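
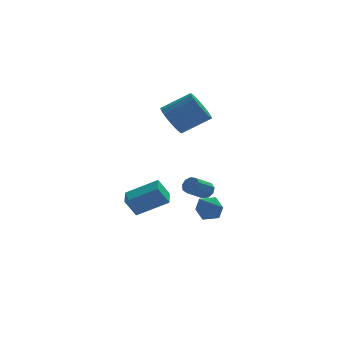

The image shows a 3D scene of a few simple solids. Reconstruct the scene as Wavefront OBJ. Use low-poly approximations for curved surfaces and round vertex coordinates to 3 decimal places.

v -3.926 2.012 -3.084
v -2.185 1.543 -2.067
v -3.693 3.278 -2.899
v -1.952 2.809 -1.882
v -3.288 2.051 -4.158
v -1.547 1.582 -3.141
v -3.055 3.317 -3.973
v -1.314 2.848 -2.956
v -0.826 -3.259 -1.085
v -0.297 -2.743 -1.509
v -0.423 -4.317 -1.871
v 0.106 -3.801 -2.295
v 0.266 -4.001 -1.482
v 0.017 -3.347 -0.997
v -0.737 -3.713 -2.383
v -0.986 -3.059 -1.898
v -0.242 -3.024 -2.311
v 0.378 -3.201 -1.755
v -1.098 -3.859 -1.625
v -0.478 -4.036 -1.069
v -0.169 -1.664 -1.119
v 0.143 -1.634 -0.655
v -0.798 -2.286 0.022
v -1.111 -2.316 -0.441
v -0.085 -1.328 -0.679
v -1.027 -1.98 -0.001
v -0.354 -1.179 -0.908
v -1.295 -1.831 -0.231
v -0.536 -1.257 -1.236
v -1.477 -1.909 -0.559
v -0.546 -1.526 -1.509
v -1.487 -2.177 -0.832
v -0.381 -1.859 -1.599
v -1.322 -2.51 -0.922
v -0.116 -2.101 -1.465
v -1.057 -2.753 -0.788
v 0.123 -2.139 -1.168
v -0.818 -2.79 -0.491
v 0.226 -1.955 -0.848
v -0.715 -2.606 -0.171
v -1.344 2.161 2.723
v -0.784 2.554 1.927
v 0.825 2.393 2.981
v 0.264 1.999 3.777
v -0.893 2.914 2.149
v 0.716 2.753 3.203
v -1.08 3.144 2.469
v 0.529 2.983 3.523
v -1.312 3.204 2.834
v 0.296 3.043 3.888
v -1.551 3.084 3.179
v 0.058 2.923 4.233
v -1.753 2.803 3.446
v -0.145 2.642 4.499
v -1.885 2.412 3.587
v -0.277 2.251 4.641
v -1.924 1.977 3.579
v -0.315 1.816 4.633
v -1.862 1.574 3.423
v -0.253 1.413 4.477
v -1.711 1.272 3.146
v -0.102 1.111 4.2
v -1.496 1.124 2.796
v 0.113 0.963 3.85
v -1.255 1.155 2.433
v 0.353 0.994 3.487
v -1.03 1.36 2.121
v 0.579 1.199 3.175
v -0.859 1.703 1.912
v 0.75 1.542 2.966
v -0.772 2.126 1.844
v 0.837 1.965 2.898
f 2 4 1
f 5 2 1
f 1 4 3
f 3 5 1
f 2 8 4
f 6 2 5
f 6 8 2
f 4 8 3
f 7 5 3
f 3 8 7
f 7 6 5
f 8 6 7
f 9 20 14
f 9 14 10
f 9 10 16
f 9 16 19
f 9 19 20
f 10 14 18
f 14 20 13
f 20 19 11
f 19 16 15
f 16 10 17
f 12 18 13
f 12 13 11
f 12 11 15
f 12 15 17
f 12 17 18
f 13 18 14
f 11 13 20
f 15 11 19
f 17 15 16
f 18 17 10
f 22 21 25
f 22 25 23
f 23 25 26
f 23 26 24
f 25 21 27
f 25 27 26
f 26 27 28
f 26 28 24
f 27 21 29
f 27 29 28
f 28 29 30
f 28 30 24
f 29 21 31
f 29 31 30
f 30 31 32
f 30 32 24
f 31 21 33
f 31 33 32
f 32 33 34
f 32 34 24
f 33 21 35
f 33 35 34
f 34 35 36
f 34 36 24
f 35 21 37
f 35 37 36
f 36 37 38
f 36 38 24
f 37 21 39
f 37 39 38
f 38 39 40
f 38 40 24
f 39 21 22
f 39 22 40
f 40 22 23
f 40 23 24
f 42 41 45
f 42 45 43
f 43 45 46
f 43 46 44
f 45 41 47
f 45 47 46
f 46 47 48
f 46 48 44
f 47 41 49
f 47 49 48
f 48 49 50
f 48 50 44
f 49 41 51
f 49 51 50
f 50 51 52
f 50 52 44
f 51 41 53
f 51 53 52
f 52 53 54
f 52 54 44
f 53 41 55
f 53 55 54
f 54 55 56
f 54 56 44
f 55 41 57
f 55 57 56
f 56 57 58
f 56 58 44
f 57 41 59
f 57 59 58
f 58 59 60
f 58 60 44
f 59 41 61
f 59 61 60
f 60 61 62
f 60 62 44
f 61 41 63
f 61 63 62
f 62 63 64
f 62 64 44
f 63 41 65
f 63 65 64
f 64 65 66
f 64 66 44
f 65 41 67
f 65 67 66
f 66 67 68
f 66 68 44
f 67 41 69
f 67 69 68
f 68 69 70
f 68 70 44
f 69 41 71
f 69 71 70
f 70 71 72
f 70 72 44
f 71 41 42
f 71 42 72
f 72 42 43
f 72 43 44



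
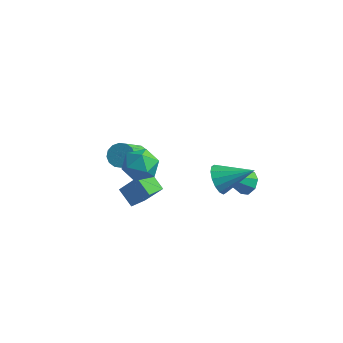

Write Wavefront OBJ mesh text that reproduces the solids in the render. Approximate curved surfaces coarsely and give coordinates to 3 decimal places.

v 3.085 1.254 -0.062
v 3.546 1.228 -0.846
v 4.635 2.066 0.822
v 3.328 1.646 -0.847
v 3.044 1.958 -0.637
v 2.772 2.082 -0.273
v 2.583 1.983 0.147
v 2.529 1.69 0.512
v 2.625 1.279 0.722
v 2.843 0.862 0.723
v 3.127 0.55 0.513
v 3.399 0.426 0.149
v 3.587 0.524 -0.271
v 3.641 0.818 -0.636
v 2.932 4.268 -2.611
v 3.318 3.697 -2.953
v 1.948 2.872 -1.389
v 3.601 3.91 -2.482
v 3.492 4.333 -2.086
v 3.054 4.718 -1.998
v 2.545 4.84 -2.269
v 2.262 4.626 -2.74
v 2.372 4.203 -3.136
v 2.809 3.818 -3.224
v -2.035 1.365 -0.824
v -1.684 0.962 -1.349
v -1.473 -0.609 -0.002
v -1.825 -0.205 0.524
v -1.402 1.156 -1.166
v -1.191 -0.414 0.181
v -1.29 1.407 -0.892
v -1.079 -0.164 0.456
v -1.377 1.646 -0.599
v -1.167 0.076 0.748
v -1.641 1.81 -0.367
v -1.431 0.24 0.981
v -2.011 1.855 -0.257
v -1.8 0.285 1.091
v -2.387 1.769 -0.298
v -2.176 0.198 1.049
v -2.669 1.574 -0.481
v -2.458 0.004 0.866
v -2.781 1.324 -0.756
v -2.57 -0.247 0.592
v -2.693 1.084 -1.048
v -2.483 -0.486 0.299
v -2.429 0.92 -1.281
v -2.219 -0.65 0.067
v -2.06 0.875 -1.391
v -1.849 -0.695 -0.043
v -1.648 -0.626 -1.818
v -0.594 -0.547 -0.423
v -1.499 0.349 -1.986
v -0.445 0.428 -0.592
v -0.715 -0.888 -2.508
v 0.339 -0.809 -1.114
v -0.566 0.087 -2.677
v 0.488 0.166 -1.282
v 1.259 -1.736 2.531
v 1.855 -2.144 3.236
v 0.325 -3.076 2.544
v 0.921 -3.484 3.249
v 0.336 -2.694 3.478
v 0.913 -1.866 3.471
v 1.267 -3.354 2.309
v 1.844 -2.526 2.302
v 1.86 -3.144 3.099
v 1.285 -2.737 3.821
v 0.895 -2.483 1.959
v 0.32 -2.076 2.681
f 2 1 4
f 2 4 3
f 4 1 5
f 4 5 3
f 5 1 6
f 5 6 3
f 6 1 7
f 6 7 3
f 7 1 8
f 7 8 3
f 8 1 9
f 8 9 3
f 9 1 10
f 9 10 3
f 10 1 11
f 10 11 3
f 11 1 12
f 11 12 3
f 12 1 13
f 12 13 3
f 13 1 14
f 13 14 3
f 14 1 2
f 14 2 3
f 16 15 18
f 16 18 17
f 18 15 19
f 18 19 17
f 19 15 20
f 19 20 17
f 20 15 21
f 20 21 17
f 21 15 22
f 21 22 17
f 22 15 23
f 22 23 17
f 23 15 24
f 23 24 17
f 24 15 16
f 24 16 17
f 26 25 29
f 26 29 27
f 27 29 30
f 27 30 28
f 29 25 31
f 29 31 30
f 30 31 32
f 30 32 28
f 31 25 33
f 31 33 32
f 32 33 34
f 32 34 28
f 33 25 35
f 33 35 34
f 34 35 36
f 34 36 28
f 35 25 37
f 35 37 36
f 36 37 38
f 36 38 28
f 37 25 39
f 37 39 38
f 38 39 40
f 38 40 28
f 39 25 41
f 39 41 40
f 40 41 42
f 40 42 28
f 41 25 43
f 41 43 42
f 42 43 44
f 42 44 28
f 43 25 45
f 43 45 44
f 44 45 46
f 44 46 28
f 45 25 47
f 45 47 46
f 46 47 48
f 46 48 28
f 47 25 49
f 47 49 48
f 48 49 50
f 48 50 28
f 49 25 26
f 49 26 50
f 50 26 27
f 50 27 28
f 52 54 51
f 55 52 51
f 51 54 53
f 53 55 51
f 52 58 54
f 56 52 55
f 56 58 52
f 54 58 53
f 57 55 53
f 53 58 57
f 57 56 55
f 58 56 57
f 59 70 64
f 59 64 60
f 59 60 66
f 59 66 69
f 59 69 70
f 60 64 68
f 64 70 63
f 70 69 61
f 69 66 65
f 66 60 67
f 62 68 63
f 62 63 61
f 62 61 65
f 62 65 67
f 62 67 68
f 63 68 64
f 61 63 70
f 65 61 69
f 67 65 66
f 68 67 60



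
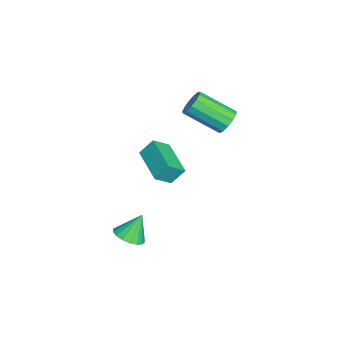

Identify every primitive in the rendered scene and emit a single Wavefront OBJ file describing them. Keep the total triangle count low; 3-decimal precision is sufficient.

v -3.745 1.597 -0.161
v -3.326 1.838 0.317
v -3.576 0.244 1.34
v -3.995 0.003 0.861
v -3.678 1.955 0.413
v -3.928 0.361 1.436
v -4.051 1.958 0.327
v -4.301 0.364 1.349
v -4.327 1.847 0.085
v -4.578 0.253 1.108
v -4.418 1.656 -0.234
v -4.669 0.062 0.788
v -4.296 1.446 -0.531
v -4.546 -0.147 0.492
v -3.998 1.285 -0.71
v -4.248 -0.309 0.313
v -3.62 1.222 -0.715
v -3.871 -0.372 0.308
v -3.282 1.278 -0.544
v -3.532 -0.315 0.478
v -3.09 1.436 -0.252
v -3.341 -0.158 0.771
v -3.107 1.644 0.069
v -3.357 0.051 1.092
v -2.686 -1.441 -1.818
v -2.246 -2.101 -1.209
v -2.823 -0.855 -1.083
v -2.383 -1.515 -0.474
v -1.037 -0.645 -2.146
v -0.597 -1.305 -1.537
v -1.174 -0.059 -1.411
v -0.734 -0.719 -0.802
v 1.685 -2.204 -3.376
v 2.297 -1.806 -3.373
v 1.335 -1.676 -2.264
v 2.066 -1.604 -3.541
v 1.749 -1.54 -3.672
v 1.416 -1.628 -3.734
v 1.145 -1.848 -3.715
v 0.998 -2.149 -3.618
v 1.008 -2.464 -3.465
v 1.173 -2.718 -3.292
v 1.455 -2.855 -3.139
v 1.79 -2.843 -3.039
v 2.101 -2.685 -3.017
v 2.316 -2.416 -3.077
v 2.387 -2.099 -3.205
f 2 1 5
f 2 5 3
f 3 5 6
f 3 6 4
f 5 1 7
f 5 7 6
f 6 7 8
f 6 8 4
f 7 1 9
f 7 9 8
f 8 9 10
f 8 10 4
f 9 1 11
f 9 11 10
f 10 11 12
f 10 12 4
f 11 1 13
f 11 13 12
f 12 13 14
f 12 14 4
f 13 1 15
f 13 15 14
f 14 15 16
f 14 16 4
f 15 1 17
f 15 17 16
f 16 17 18
f 16 18 4
f 17 1 19
f 17 19 18
f 18 19 20
f 18 20 4
f 19 1 21
f 19 21 20
f 20 21 22
f 20 22 4
f 21 1 23
f 21 23 22
f 22 23 24
f 22 24 4
f 23 1 2
f 23 2 24
f 24 2 3
f 24 3 4
f 26 28 25
f 29 26 25
f 25 28 27
f 27 29 25
f 26 32 28
f 30 26 29
f 30 32 26
f 28 32 27
f 31 29 27
f 27 32 31
f 31 30 29
f 32 30 31
f 34 33 36
f 34 36 35
f 36 33 37
f 36 37 35
f 37 33 38
f 37 38 35
f 38 33 39
f 38 39 35
f 39 33 40
f 39 40 35
f 40 33 41
f 40 41 35
f 41 33 42
f 41 42 35
f 42 33 43
f 42 43 35
f 43 33 44
f 43 44 35
f 44 33 45
f 44 45 35
f 45 33 46
f 45 46 35
f 46 33 47
f 46 47 35
f 47 33 34
f 47 34 35



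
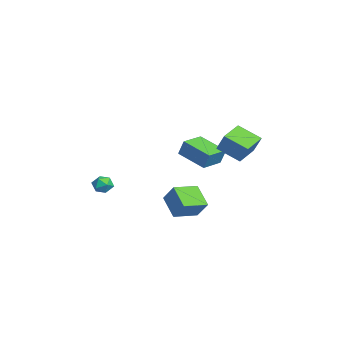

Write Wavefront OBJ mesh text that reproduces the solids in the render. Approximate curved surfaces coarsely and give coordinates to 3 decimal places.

v -2.162 1.412 -0.598
v -1.906 1.701 0.4
v -0.943 2.724 -1.291
v -0.687 3.012 -0.293
v -1.053 0.388 -0.587
v -0.797 0.676 0.411
v 0.166 1.699 -1.28
v 0.422 1.988 -0.282
v -3.605 -3.355 -3.529
v -2.983 -3.119 -3.726
v -3.197 -4.401 -3.494
v -2.575 -4.165 -3.691
v -2.821 -4.01 -3.061
v -3.073 -3.364 -3.083
v -3.107 -4.156 -4.137
v -3.359 -3.51 -4.159
v -2.675 -3.614 -4.102
v -2.499 -3.524 -3.437
v -3.681 -3.996 -3.783
v -3.505 -3.906 -3.118
v -0.542 4.526 -0.276
v -1.205 3.292 0.496
v 0.123 4.884 0.866
v -0.54 3.65 1.639
v 0.62 3.65 -0.679
v -0.043 2.416 0.094
v 1.285 4.008 0.464
v 0.622 2.774 1.236
v 1.623 -0.066 -4.385
v 0.457 -0.545 -3.399
v 0.88 1.3 -4.6
v -0.286 0.822 -3.615
v 2.286 0.458 -3.345
v 1.12 -0.02 -2.36
v 1.543 1.825 -3.561
v 0.377 1.346 -2.575
f 2 4 1
f 5 2 1
f 1 4 3
f 3 5 1
f 2 8 4
f 6 2 5
f 6 8 2
f 4 8 3
f 7 5 3
f 3 8 7
f 7 6 5
f 8 6 7
f 9 20 14
f 9 14 10
f 9 10 16
f 9 16 19
f 9 19 20
f 10 14 18
f 14 20 13
f 20 19 11
f 19 16 15
f 16 10 17
f 12 18 13
f 12 13 11
f 12 11 15
f 12 15 17
f 12 17 18
f 13 18 14
f 11 13 20
f 15 11 19
f 17 15 16
f 18 17 10
f 22 24 21
f 25 22 21
f 21 24 23
f 23 25 21
f 22 28 24
f 26 22 25
f 26 28 22
f 24 28 23
f 27 25 23
f 23 28 27
f 27 26 25
f 28 26 27
f 30 32 29
f 33 30 29
f 29 32 31
f 31 33 29
f 30 36 32
f 34 30 33
f 34 36 30
f 32 36 31
f 35 33 31
f 31 36 35
f 35 34 33
f 36 34 35



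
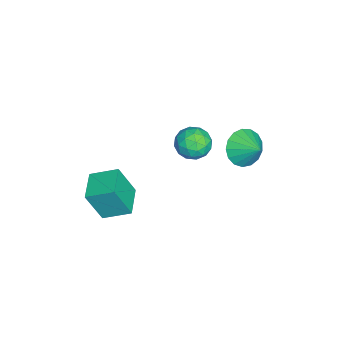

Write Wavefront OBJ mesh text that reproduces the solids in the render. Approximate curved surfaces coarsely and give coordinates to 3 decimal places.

v -1.443 1.031 2.816
v -0.693 0.556 2.715
v -2.207 -0.056 2.245
v -1.457 -0.531 2.144
v -1.777 -0.369 2.963
v -1.304 0.303 3.316
v -1.596 0.197 1.644
v -1.123 0.869 1.997
v -0.787 0.041 1.991
v -0.899 -0.309 2.806
v -2.001 0.809 2.154
v -2.113 0.459 2.969
v -1.001 0.889 2.816
v -1.899 -0.389 2.144
v -2.087 -0.294 2.625
v -1.646 -0.573 2.566
v -1.36 0.74 3.169
v -0.919 0.461 3.11
v -1.556 -0.083 3.255
v -1.981 0.039 1.85
v -1.54 -0.24 1.791
v -1.254 1.073 2.394
v -0.813 0.794 2.335
v -1.344 0.583 1.705
v -0.615 0.307 2.331
v -1.064 -0.332 1.995
v -1.146 0.096 1.701
v -0.868 0.491 1.909
v -0.681 0.101 2.81
v -1.13 -0.537 2.474
v -1.318 -0.442 2.955
v -1.04 -0.048 3.163
v -0.736 -0.201 2.384
v -1.77 1.037 2.486
v -2.219 0.399 2.15
v -1.86 0.548 1.797
v -1.582 0.942 2.005
v -1.836 0.832 2.965
v -2.285 0.193 2.629
v -2.032 0.009 3.051
v -1.754 0.404 3.259
v -2.164 0.701 2.576
v -0.647 2.589 3.321
v 0.011 2.602 2.608
v 0.007 3.351 3.939
v -0.282 2.944 2.496
v -0.658 3.205 2.572
v -1.032 3.325 2.82
v -1.318 3.276 3.183
v -1.45 3.07 3.577
v -1.398 2.753 3.913
v -1.174 2.399 4.113
v -0.83 2.088 4.131
v -0.444 1.892 3.964
v -0.104 1.856 3.65
v 0.111 1.987 3.26
v 0.153 2.256 2.884
v 0.883 -3.165 0.52
v 1.073 -3.851 2.13
v 0.856 -1.897 1.064
v 1.046 -2.584 2.674
v 2.334 -3.076 0.386
v 2.524 -3.763 1.996
v 2.307 -1.809 0.93
v 2.497 -2.495 2.54
f 1 38 17
f 38 12 41
f 17 41 6
f 38 41 17
f 1 17 13
f 17 6 18
f 13 18 2
f 17 18 13
f 1 13 22
f 13 2 23
f 22 23 8
f 13 23 22
f 1 22 34
f 22 8 37
f 34 37 11
f 22 37 34
f 1 34 38
f 34 11 42
f 38 42 12
f 34 42 38
f 2 18 29
f 18 6 32
f 29 32 10
f 18 32 29
f 6 41 19
f 41 12 40
f 19 40 5
f 41 40 19
f 12 42 39
f 42 11 35
f 39 35 3
f 42 35 39
f 11 37 36
f 37 8 24
f 36 24 7
f 37 24 36
f 8 23 28
f 23 2 25
f 28 25 9
f 23 25 28
f 4 30 16
f 30 10 31
f 16 31 5
f 30 31 16
f 4 16 14
f 16 5 15
f 14 15 3
f 16 15 14
f 4 14 21
f 14 3 20
f 21 20 7
f 14 20 21
f 4 21 26
f 21 7 27
f 26 27 9
f 21 27 26
f 4 26 30
f 26 9 33
f 30 33 10
f 26 33 30
f 5 31 19
f 31 10 32
f 19 32 6
f 31 32 19
f 3 15 39
f 15 5 40
f 39 40 12
f 15 40 39
f 7 20 36
f 20 3 35
f 36 35 11
f 20 35 36
f 9 27 28
f 27 7 24
f 28 24 8
f 27 24 28
f 10 33 29
f 33 9 25
f 29 25 2
f 33 25 29
f 44 43 46
f 44 46 45
f 46 43 47
f 46 47 45
f 47 43 48
f 47 48 45
f 48 43 49
f 48 49 45
f 49 43 50
f 49 50 45
f 50 43 51
f 50 51 45
f 51 43 52
f 51 52 45
f 52 43 53
f 52 53 45
f 53 43 54
f 53 54 45
f 54 43 55
f 54 55 45
f 55 43 56
f 55 56 45
f 56 43 57
f 56 57 45
f 57 43 44
f 57 44 45
f 59 61 58
f 62 59 58
f 58 61 60
f 60 62 58
f 59 65 61
f 63 59 62
f 63 65 59
f 61 65 60
f 64 62 60
f 60 65 64
f 64 63 62
f 65 63 64



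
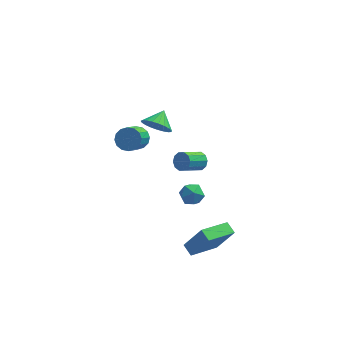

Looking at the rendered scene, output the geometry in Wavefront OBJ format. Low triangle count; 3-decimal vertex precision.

v -2.228 3.477 0.51
v -1.824 3.835 -0.319
v -1.812 4.443 1.13
v -2.2 4.003 -0.328
v -2.581 4.079 -0.192
v -2.9 4.052 0.066
v -3.104 3.925 0.401
v -3.156 3.721 0.754
v -3.048 3.474 1.066
v -2.798 3.229 1.281
v -2.449 3.026 1.363
v -2.062 2.901 1.298
v -1.704 2.876 1.097
v -1.436 2.955 0.794
v -1.306 3.124 0.442
v -1.335 3.354 0.102
v -1.518 3.606 -0.167
v -3.229 0.483 2.244
v -2.458 0.406 2.399
v -2.84 -0.98 3.61
v -3.611 -0.903 3.456
v -2.593 0.68 2.67
v -2.976 -0.706 3.882
v -2.899 0.902 2.828
v -3.281 -0.484 4.039
v -3.293 1.011 2.828
v -3.675 -0.375 4.04
v -3.67 0.979 2.673
v -4.052 -0.407 3.884
v -3.929 0.814 2.403
v -4.311 -0.572 3.614
v -4 0.56 2.09
v -4.382 -0.826 3.301
v -3.864 0.286 1.818
v -4.247 -1.1 3.03
v -3.559 0.064 1.661
v -3.941 -1.322 2.872
v -3.165 -0.045 1.66
v -3.547 -1.431 2.872
v -2.788 -0.013 1.816
v -3.17 -1.399 3.027
v -2.529 0.152 2.086
v -2.911 -1.234 3.297
v 0.041 -4.087 -4.182
v -0.389 -3.47 -3.856
v 1.486 -2.729 -4.843
v 1.056 -2.112 -4.517
v 1.044 -4.308 -2.443
v 0.614 -3.691 -2.117
v 2.489 -2.95 -3.104
v 2.059 -2.333 -2.778
v 0.417 -2.886 3.531
v 0.823 -3.355 3.519
v -0.111 -4.183 4.277
v -0.517 -3.714 4.289
v 0.892 -3.146 3.833
v -0.042 -3.974 4.591
v 0.78 -2.838 4.031
v -0.154 -3.666 4.789
v 0.529 -2.548 4.039
v -0.405 -3.376 4.796
v 0.235 -2.388 3.852
v -0.698 -3.215 4.61
v 0.011 -2.417 3.543
v -0.923 -3.245 4.301
v -0.058 -2.626 3.229
v -0.992 -3.454 3.987
v 0.054 -2.934 3.031
v -0.88 -3.762 3.789
v 0.305 -3.224 3.024
v -0.629 -4.052 3.781
v 0.598 -3.385 3.21
v -0.335 -4.212 3.968
v 0.404 -1.695 0.111
v 0.755 -2.248 -0.382
v -0.715 -1.772 -0.598
v -0.364 -2.325 -1.091
v -0.542 -2.522 -0.315
v 0.149 -2.474 0.123
v -0.109 -1.546 -1.103
v 0.582 -1.498 -0.665
v 0.437 -2.156 -1.132
v 0.17 -2.759 -0.645
v -0.13 -1.261 -0.335
v -0.397 -1.864 0.152
f 2 1 4
f 2 4 3
f 4 1 5
f 4 5 3
f 5 1 6
f 5 6 3
f 6 1 7
f 6 7 3
f 7 1 8
f 7 8 3
f 8 1 9
f 8 9 3
f 9 1 10
f 9 10 3
f 10 1 11
f 10 11 3
f 11 1 12
f 11 12 3
f 12 1 13
f 12 13 3
f 13 1 14
f 13 14 3
f 14 1 15
f 14 15 3
f 15 1 16
f 15 16 3
f 16 1 17
f 16 17 3
f 17 1 2
f 17 2 3
f 19 18 22
f 19 22 20
f 20 22 23
f 20 23 21
f 22 18 24
f 22 24 23
f 23 24 25
f 23 25 21
f 24 18 26
f 24 26 25
f 25 26 27
f 25 27 21
f 26 18 28
f 26 28 27
f 27 28 29
f 27 29 21
f 28 18 30
f 28 30 29
f 29 30 31
f 29 31 21
f 30 18 32
f 30 32 31
f 31 32 33
f 31 33 21
f 32 18 34
f 32 34 33
f 33 34 35
f 33 35 21
f 34 18 36
f 34 36 35
f 35 36 37
f 35 37 21
f 36 18 38
f 36 38 37
f 37 38 39
f 37 39 21
f 38 18 40
f 38 40 39
f 39 40 41
f 39 41 21
f 40 18 42
f 40 42 41
f 41 42 43
f 41 43 21
f 42 18 19
f 42 19 43
f 43 19 20
f 43 20 21
f 45 47 44
f 48 45 44
f 44 47 46
f 46 48 44
f 45 51 47
f 49 45 48
f 49 51 45
f 47 51 46
f 50 48 46
f 46 51 50
f 50 49 48
f 51 49 50
f 53 52 56
f 53 56 54
f 54 56 57
f 54 57 55
f 56 52 58
f 56 58 57
f 57 58 59
f 57 59 55
f 58 52 60
f 58 60 59
f 59 60 61
f 59 61 55
f 60 52 62
f 60 62 61
f 61 62 63
f 61 63 55
f 62 52 64
f 62 64 63
f 63 64 65
f 63 65 55
f 64 52 66
f 64 66 65
f 65 66 67
f 65 67 55
f 66 52 68
f 66 68 67
f 67 68 69
f 67 69 55
f 68 52 70
f 68 70 69
f 69 70 71
f 69 71 55
f 70 52 72
f 70 72 71
f 71 72 73
f 71 73 55
f 72 52 53
f 72 53 73
f 73 53 54
f 73 54 55
f 74 85 79
f 74 79 75
f 74 75 81
f 74 81 84
f 74 84 85
f 75 79 83
f 79 85 78
f 85 84 76
f 84 81 80
f 81 75 82
f 77 83 78
f 77 78 76
f 77 76 80
f 77 80 82
f 77 82 83
f 78 83 79
f 76 78 85
f 80 76 84
f 82 80 81
f 83 82 75



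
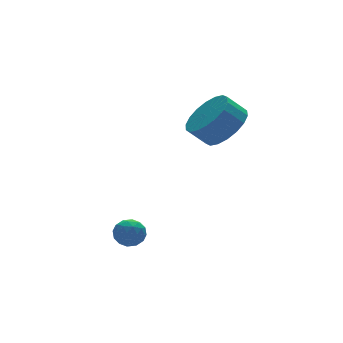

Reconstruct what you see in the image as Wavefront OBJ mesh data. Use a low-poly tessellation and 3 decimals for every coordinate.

v 3.431 -0.03 2.165
v 4.169 -0.247 2.924
v 3.506 0.053 3.653
v 2.769 0.27 2.895
v 4.258 0.213 2.816
v 3.596 0.513 3.546
v 4.184 0.625 2.58
v 3.521 0.925 3.309
v 3.96 0.907 2.261
v 3.298 1.207 2.99
v 3.632 1.003 1.923
v 2.97 1.303 2.653
v 3.264 0.895 1.633
v 2.602 1.195 2.363
v 2.929 0.604 1.449
v 2.267 0.904 2.178
v 2.694 0.187 1.407
v 2.031 0.487 2.136
v 2.604 -0.273 1.514
v 1.942 0.027 2.244
v 2.679 -0.685 1.751
v 2.016 -0.385 2.48
v 2.902 -0.967 2.07
v 2.24 -0.667 2.799
v 3.23 -1.063 2.407
v 2.568 -0.763 3.137
v 3.598 -0.955 2.697
v 2.936 -0.655 3.427
v 3.933 -0.664 2.882
v 3.271 -0.364 3.611
v -0.741 -0.208 -1.779
v -0.393 -0.743 -1.722
v -1.607 -0.777 -1.838
v -1.259 -1.312 -1.781
v -1.317 -0.914 -1.282
v -0.782 -0.562 -1.246
v -1.218 -0.958 -2.314
v -0.683 -0.606 -2.278
v -0.687 -1.207 -2.053
v -0.749 -1.18 -1.415
v -1.251 -0.34 -2.145
v -1.313 -0.313 -1.507
v -0.491 -0.425 -1.745
v -1.509 -1.095 -1.815
v -1.543 -0.86 -1.521
v -1.338 -1.175 -1.488
v -0.72 -0.319 -1.465
v -0.515 -0.634 -1.432
v -1.058 -0.734 -1.173
v -1.485 -0.886 -2.128
v -1.28 -1.201 -2.095
v -0.662 -0.345 -2.072
v -0.457 -0.66 -2.039
v -0.942 -0.786 -2.387
v -0.459 -1.013 -1.907
v -0.968 -1.347 -1.941
v -0.944 -1.139 -2.255
v -0.63 -0.932 -2.233
v -0.496 -0.997 -1.532
v -1.004 -1.331 -1.566
v -1.039 -1.097 -1.273
v -0.724 -0.89 -1.252
v -0.669 -1.269 -1.726
v -0.996 -0.189 -1.994
v -1.504 -0.523 -2.028
v -1.276 -0.63 -2.308
v -0.961 -0.423 -2.287
v -1.032 -0.173 -1.619
v -1.541 -0.507 -1.653
v -1.37 -0.588 -1.327
v -1.056 -0.381 -1.305
v -1.331 -0.251 -1.834
f 2 1 5
f 2 5 3
f 3 5 6
f 3 6 4
f 5 1 7
f 5 7 6
f 6 7 8
f 6 8 4
f 7 1 9
f 7 9 8
f 8 9 10
f 8 10 4
f 9 1 11
f 9 11 10
f 10 11 12
f 10 12 4
f 11 1 13
f 11 13 12
f 12 13 14
f 12 14 4
f 13 1 15
f 13 15 14
f 14 15 16
f 14 16 4
f 15 1 17
f 15 17 16
f 16 17 18
f 16 18 4
f 17 1 19
f 17 19 18
f 18 19 20
f 18 20 4
f 19 1 21
f 19 21 20
f 20 21 22
f 20 22 4
f 21 1 23
f 21 23 22
f 22 23 24
f 22 24 4
f 23 1 25
f 23 25 24
f 24 25 26
f 24 26 4
f 25 1 27
f 25 27 26
f 26 27 28
f 26 28 4
f 27 1 29
f 27 29 28
f 28 29 30
f 28 30 4
f 29 1 2
f 29 2 30
f 30 2 3
f 30 3 4
f 31 68 47
f 68 42 71
f 47 71 36
f 68 71 47
f 31 47 43
f 47 36 48
f 43 48 32
f 47 48 43
f 31 43 52
f 43 32 53
f 52 53 38
f 43 53 52
f 31 52 64
f 52 38 67
f 64 67 41
f 52 67 64
f 31 64 68
f 64 41 72
f 68 72 42
f 64 72 68
f 32 48 59
f 48 36 62
f 59 62 40
f 48 62 59
f 36 71 49
f 71 42 70
f 49 70 35
f 71 70 49
f 42 72 69
f 72 41 65
f 69 65 33
f 72 65 69
f 41 67 66
f 67 38 54
f 66 54 37
f 67 54 66
f 38 53 58
f 53 32 55
f 58 55 39
f 53 55 58
f 34 60 46
f 60 40 61
f 46 61 35
f 60 61 46
f 34 46 44
f 46 35 45
f 44 45 33
f 46 45 44
f 34 44 51
f 44 33 50
f 51 50 37
f 44 50 51
f 34 51 56
f 51 37 57
f 56 57 39
f 51 57 56
f 34 56 60
f 56 39 63
f 60 63 40
f 56 63 60
f 35 61 49
f 61 40 62
f 49 62 36
f 61 62 49
f 33 45 69
f 45 35 70
f 69 70 42
f 45 70 69
f 37 50 66
f 50 33 65
f 66 65 41
f 50 65 66
f 39 57 58
f 57 37 54
f 58 54 38
f 57 54 58
f 40 63 59
f 63 39 55
f 59 55 32
f 63 55 59



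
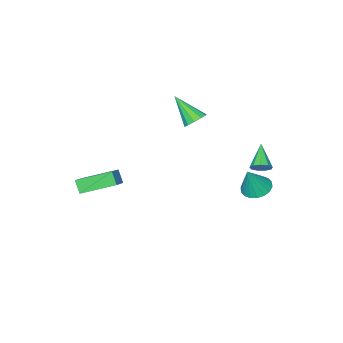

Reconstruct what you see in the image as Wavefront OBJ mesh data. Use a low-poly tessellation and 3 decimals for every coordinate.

v -2.973 2.058 -3.761
v -2.305 1.643 -4.057
v -2.267 2.122 -2.259
v -2.213 2 -4.115
v -2.272 2.369 -4.103
v -2.469 2.677 -4.024
v -2.766 2.862 -3.892
v -3.104 2.888 -3.734
v -3.416 2.749 -3.582
v -3.64 2.474 -3.465
v -3.732 2.116 -3.406
v -3.674 1.747 -3.418
v -3.477 1.44 -3.498
v -3.18 1.255 -3.629
v -2.842 1.229 -3.787
v -2.53 1.367 -3.94
v 1.853 -3.052 -3
v 2.797 -2.371 -2.378
v 1.951 -2.553 -3.694
v 2.895 -1.873 -3.072
v 3.225 -4.307 -3.708
v 4.169 -3.627 -3.086
v 3.323 -3.809 -4.402
v 4.267 -3.128 -3.78
v -3.476 -3.261 -1.614
v -2.831 -3.385 -1.883
v -3.164 -4.599 -0.246
v -2.794 -3.068 -1.582
v -3.017 -2.825 -1.293
v -3.416 -2.748 -1.127
v -3.838 -2.867 -1.147
v -4.122 -3.136 -1.346
v -4.159 -3.453 -1.647
v -3.935 -3.696 -1.936
v -3.536 -3.773 -2.102
v -3.114 -3.654 -2.082
v -2.501 2.87 -1.678
v -2.243 3.117 -1.221
v -3.319 1.95 -0.722
v -2.574 3.315 -1.313
v -2.871 3.305 -1.576
v -2.994 3.092 -1.887
v -2.887 2.775 -2.101
v -2.599 2.503 -2.116
v -2.265 2.402 -1.927
v -2.041 2.521 -1.621
v -2.033 2.803 -1.343
f 2 1 4
f 2 4 3
f 4 1 5
f 4 5 3
f 5 1 6
f 5 6 3
f 6 1 7
f 6 7 3
f 7 1 8
f 7 8 3
f 8 1 9
f 8 9 3
f 9 1 10
f 9 10 3
f 10 1 11
f 10 11 3
f 11 1 12
f 11 12 3
f 12 1 13
f 12 13 3
f 13 1 14
f 13 14 3
f 14 1 15
f 14 15 3
f 15 1 16
f 15 16 3
f 16 1 2
f 16 2 3
f 18 20 17
f 21 18 17
f 17 20 19
f 19 21 17
f 18 24 20
f 22 18 21
f 22 24 18
f 20 24 19
f 23 21 19
f 19 24 23
f 23 22 21
f 24 22 23
f 26 25 28
f 26 28 27
f 28 25 29
f 28 29 27
f 29 25 30
f 29 30 27
f 30 25 31
f 30 31 27
f 31 25 32
f 31 32 27
f 32 25 33
f 32 33 27
f 33 25 34
f 33 34 27
f 34 25 35
f 34 35 27
f 35 25 36
f 35 36 27
f 36 25 26
f 36 26 27
f 38 37 40
f 38 40 39
f 40 37 41
f 40 41 39
f 41 37 42
f 41 42 39
f 42 37 43
f 42 43 39
f 43 37 44
f 43 44 39
f 44 37 45
f 44 45 39
f 45 37 46
f 45 46 39
f 46 37 47
f 46 47 39
f 47 37 38
f 47 38 39



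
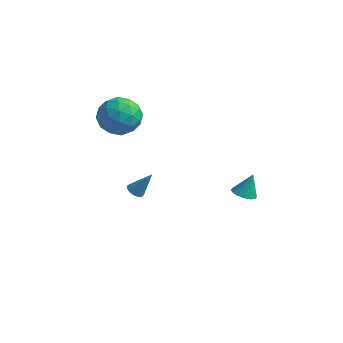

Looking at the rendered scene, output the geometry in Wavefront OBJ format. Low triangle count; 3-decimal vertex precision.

v 2.967 2.777 -0.382
v 3.627 2.733 -0.49
v 3.193 3.263 0.802
v 3.539 3.049 -0.602
v 3.297 3.292 -0.656
v 2.968 3.398 -0.636
v 2.638 3.337 -0.549
v 2.396 3.126 -0.416
v 2.307 2.822 -0.275
v 2.396 2.506 -0.162
v 2.637 2.263 -0.109
v 2.967 2.157 -0.129
v 3.297 2.218 -0.216
v 3.539 2.429 -0.349
v -3.598 3.246 -3.168
v -3.327 2.802 -3.179
v -2.842 3.674 -1.872
v -3.188 2.961 -3.313
v -3.144 3.184 -3.413
v -3.204 3.422 -3.457
v -3.354 3.619 -3.434
v -3.56 3.731 -3.351
v -3.775 3.731 -3.225
v -3.949 3.621 -3.087
v -4.043 3.424 -2.966
v -4.036 3.187 -2.892
v -3.928 2.963 -2.881
v -3.744 2.803 -2.936
v -3.527 2.746 -3.044
v -3.528 2.684 3.07
v -2.838 1.767 2.656
v -4.082 1.573 4.604
v -3.392 0.656 4.19
v -2.866 1.666 4.626
v -2.523 2.353 3.678
v -4.397 0.987 3.582
v -4.054 1.674 2.634
v -3.375 0.719 2.972
v -2.429 1.138 3.617
v -4.491 2.202 3.643
v -3.545 2.621 4.288
v -3.134 2.323 2.728
v -3.786 1.017 4.532
v -3.476 1.611 4.788
v -3.071 1.072 4.545
v -2.949 2.667 3.329
v -2.544 2.128 3.086
v -2.56 2.069 4.244
v -4.376 1.212 4.174
v -3.971 0.673 3.931
v -3.849 2.268 2.715
v -3.444 1.729 2.472
v -4.36 1.271 3.016
v -3.045 1.168 2.67
v -3.371 0.515 3.572
v -3.961 0.71 3.215
v -3.759 1.113 2.657
v -2.489 1.414 3.05
v -2.814 0.761 3.951
v -2.505 1.355 4.208
v -2.304 1.759 3.651
v -2.804 0.798 3.236
v -4.106 2.579 3.309
v -4.431 1.926 4.21
v -4.616 1.581 3.609
v -4.415 1.985 3.052
v -3.549 2.825 3.688
v -3.875 2.172 4.59
v -3.161 2.227 4.603
v -2.959 2.63 4.045
v -4.116 2.542 4.024
f 2 1 4
f 2 4 3
f 4 1 5
f 4 5 3
f 5 1 6
f 5 6 3
f 6 1 7
f 6 7 3
f 7 1 8
f 7 8 3
f 8 1 9
f 8 9 3
f 9 1 10
f 9 10 3
f 10 1 11
f 10 11 3
f 11 1 12
f 11 12 3
f 12 1 13
f 12 13 3
f 13 1 14
f 13 14 3
f 14 1 2
f 14 2 3
f 16 15 18
f 16 18 17
f 18 15 19
f 18 19 17
f 19 15 20
f 19 20 17
f 20 15 21
f 20 21 17
f 21 15 22
f 21 22 17
f 22 15 23
f 22 23 17
f 23 15 24
f 23 24 17
f 24 15 25
f 24 25 17
f 25 15 26
f 25 26 17
f 26 15 27
f 26 27 17
f 27 15 28
f 27 28 17
f 28 15 29
f 28 29 17
f 29 15 16
f 29 16 17
f 30 67 46
f 67 41 70
f 46 70 35
f 67 70 46
f 30 46 42
f 46 35 47
f 42 47 31
f 46 47 42
f 30 42 51
f 42 31 52
f 51 52 37
f 42 52 51
f 30 51 63
f 51 37 66
f 63 66 40
f 51 66 63
f 30 63 67
f 63 40 71
f 67 71 41
f 63 71 67
f 31 47 58
f 47 35 61
f 58 61 39
f 47 61 58
f 35 70 48
f 70 41 69
f 48 69 34
f 70 69 48
f 41 71 68
f 71 40 64
f 68 64 32
f 71 64 68
f 40 66 65
f 66 37 53
f 65 53 36
f 66 53 65
f 37 52 57
f 52 31 54
f 57 54 38
f 52 54 57
f 33 59 45
f 59 39 60
f 45 60 34
f 59 60 45
f 33 45 43
f 45 34 44
f 43 44 32
f 45 44 43
f 33 43 50
f 43 32 49
f 50 49 36
f 43 49 50
f 33 50 55
f 50 36 56
f 55 56 38
f 50 56 55
f 33 55 59
f 55 38 62
f 59 62 39
f 55 62 59
f 34 60 48
f 60 39 61
f 48 61 35
f 60 61 48
f 32 44 68
f 44 34 69
f 68 69 41
f 44 69 68
f 36 49 65
f 49 32 64
f 65 64 40
f 49 64 65
f 38 56 57
f 56 36 53
f 57 53 37
f 56 53 57
f 39 62 58
f 62 38 54
f 58 54 31
f 62 54 58



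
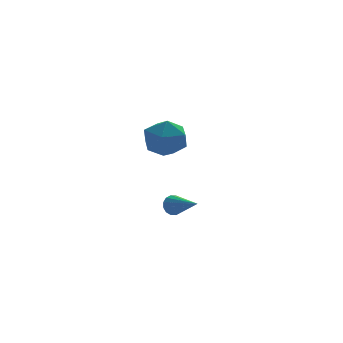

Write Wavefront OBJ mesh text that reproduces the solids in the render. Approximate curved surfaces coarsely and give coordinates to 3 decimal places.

v -0.135 -1.585 0.776
v 0.084 -1.329 1.211
v 0.375 -3.055 1.384
v -0.184 -1.39 1.288
v -0.438 -1.503 1.228
v -0.611 -1.638 1.046
v -0.656 -1.759 0.792
v -0.562 -1.833 0.534
v -0.353 -1.841 0.341
v -0.086 -1.78 0.264
v 0.169 -1.667 0.324
v 0.341 -1.532 0.506
v 0.387 -1.411 0.76
v 0.293 -1.337 1.018
v 0.698 4.129 2.363
v 1.872 4.191 2.307
v 0.828 2.429 3.213
v 2.002 2.491 3.157
v 1.408 3.212 3.874
v 1.327 4.262 3.349
v 1.373 2.358 2.171
v 1.292 3.408 1.646
v 2.29 3.096 2.189
v 2.311 3.624 3.241
v 0.389 2.996 2.279
v 0.41 3.524 3.331
f 2 1 4
f 2 4 3
f 4 1 5
f 4 5 3
f 5 1 6
f 5 6 3
f 6 1 7
f 6 7 3
f 7 1 8
f 7 8 3
f 8 1 9
f 8 9 3
f 9 1 10
f 9 10 3
f 10 1 11
f 10 11 3
f 11 1 12
f 11 12 3
f 12 1 13
f 12 13 3
f 13 1 14
f 13 14 3
f 14 1 2
f 14 2 3
f 15 26 20
f 15 20 16
f 15 16 22
f 15 22 25
f 15 25 26
f 16 20 24
f 20 26 19
f 26 25 17
f 25 22 21
f 22 16 23
f 18 24 19
f 18 19 17
f 18 17 21
f 18 21 23
f 18 23 24
f 19 24 20
f 17 19 26
f 21 17 25
f 23 21 22
f 24 23 16



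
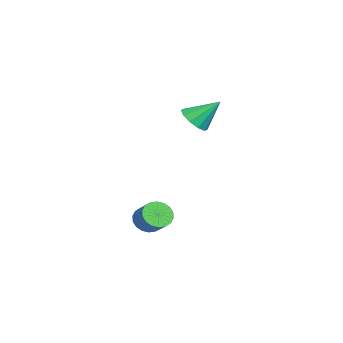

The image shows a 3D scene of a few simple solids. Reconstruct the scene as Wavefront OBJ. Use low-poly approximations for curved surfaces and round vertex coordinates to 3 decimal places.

v 2.144 -1.86 -3.97
v 2.704 -1.725 -4.726
v 3.615 -1.025 -3.926
v 3.056 -1.16 -3.17
v 2.451 -1.386 -4.734
v 3.362 -0.686 -3.934
v 2.137 -1.142 -4.591
v 3.048 -0.441 -3.792
v 1.825 -1.039 -4.325
v 2.736 -0.339 -3.526
v 1.576 -1.099 -3.989
v 2.487 -0.399 -3.189
v 1.44 -1.31 -3.649
v 2.351 -0.61 -2.849
v 1.443 -1.63 -3.372
v 2.354 -0.93 -2.573
v 1.585 -1.995 -3.214
v 2.496 -1.295 -2.414
v 1.838 -2.334 -3.206
v 2.749 -1.634 -2.406
v 2.152 -2.579 -3.348
v 3.063 -1.878 -2.549
v 2.464 -2.681 -3.614
v 3.375 -1.981 -2.815
v 2.713 -2.621 -3.951
v 3.624 -1.921 -3.151
v 2.849 -2.41 -4.291
v 3.76 -1.71 -3.491
v 2.846 -2.09 -4.567
v 3.757 -1.39 -3.768
v 0.269 0.47 3.148
v 1.297 0.343 3.321
v 0.211 1.93 4.572
v 1.225 0.792 2.857
v 0.789 1.118 2.505
v 0.153 1.196 2.399
v -0.438 0.997 2.578
v -0.759 0.597 2.976
v -0.687 0.148 3.439
v -0.25 -0.178 3.791
v 0.385 -0.256 3.898
v 0.976 -0.057 3.718
f 2 1 5
f 2 5 3
f 3 5 6
f 3 6 4
f 5 1 7
f 5 7 6
f 6 7 8
f 6 8 4
f 7 1 9
f 7 9 8
f 8 9 10
f 8 10 4
f 9 1 11
f 9 11 10
f 10 11 12
f 10 12 4
f 11 1 13
f 11 13 12
f 12 13 14
f 12 14 4
f 13 1 15
f 13 15 14
f 14 15 16
f 14 16 4
f 15 1 17
f 15 17 16
f 16 17 18
f 16 18 4
f 17 1 19
f 17 19 18
f 18 19 20
f 18 20 4
f 19 1 21
f 19 21 20
f 20 21 22
f 20 22 4
f 21 1 23
f 21 23 22
f 22 23 24
f 22 24 4
f 23 1 25
f 23 25 24
f 24 25 26
f 24 26 4
f 25 1 27
f 25 27 26
f 26 27 28
f 26 28 4
f 27 1 29
f 27 29 28
f 28 29 30
f 28 30 4
f 29 1 2
f 29 2 30
f 30 2 3
f 30 3 4
f 32 31 34
f 32 34 33
f 34 31 35
f 34 35 33
f 35 31 36
f 35 36 33
f 36 31 37
f 36 37 33
f 37 31 38
f 37 38 33
f 38 31 39
f 38 39 33
f 39 31 40
f 39 40 33
f 40 31 41
f 40 41 33
f 41 31 42
f 41 42 33
f 42 31 32
f 42 32 33



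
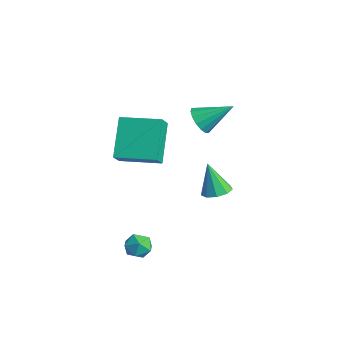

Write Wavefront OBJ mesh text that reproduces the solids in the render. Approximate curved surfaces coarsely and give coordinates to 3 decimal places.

v -0.716 1.365 2.504
v -0.277 1.529 1.945
v -0.024 2.555 3.396
v -0.584 1.744 1.895
v -0.926 1.858 2.009
v -1.212 1.84 2.255
v -1.365 1.695 2.568
v -1.344 1.461 2.865
v -1.155 1.201 3.064
v -0.849 0.986 3.114
v -0.507 0.872 3
v -0.221 0.89 2.754
v -0.068 1.036 2.44
v -0.089 1.269 2.144
v 2.759 0.163 0.763
v 3.136 0.672 0.948
v 2.281 -0.003 2.197
v 2.726 0.819 0.828
v 2.331 0.658 0.678
v 2.137 0.266 0.568
v 2.233 -0.175 0.549
v 2.576 -0.457 0.631
v 3.004 -0.45 0.774
v 3.317 -0.156 0.912
v 3.369 0.287 0.981
v 0.533 -3.055 2.328
v 1.016 -3.563 3.028
v -0.595 -2.19 3.735
v -0.112 -2.697 4.434
v 1.712 -1.743 2.466
v 2.195 -2.25 3.165
v 0.584 -0.877 3.872
v 1.067 -1.385 4.572
v 2.684 -3.246 -0.726
v 3.266 -3.176 -0.441
v 3.054 -4.064 -1.279
v 3.636 -3.994 -0.994
v 3.125 -4.201 -0.646
v 2.896 -3.695 -0.304
v 3.424 -3.545 -1.416
v 3.195 -3.039 -1.074
v 3.723 -3.361 -0.867
v 3.539 -3.766 -0.391
v 2.781 -3.474 -1.329
v 2.597 -3.879 -0.853
f 2 1 4
f 2 4 3
f 4 1 5
f 4 5 3
f 5 1 6
f 5 6 3
f 6 1 7
f 6 7 3
f 7 1 8
f 7 8 3
f 8 1 9
f 8 9 3
f 9 1 10
f 9 10 3
f 10 1 11
f 10 11 3
f 11 1 12
f 11 12 3
f 12 1 13
f 12 13 3
f 13 1 14
f 13 14 3
f 14 1 2
f 14 2 3
f 16 15 18
f 16 18 17
f 18 15 19
f 18 19 17
f 19 15 20
f 19 20 17
f 20 15 21
f 20 21 17
f 21 15 22
f 21 22 17
f 22 15 23
f 22 23 17
f 23 15 24
f 23 24 17
f 24 15 25
f 24 25 17
f 25 15 16
f 25 16 17
f 27 29 26
f 30 27 26
f 26 29 28
f 28 30 26
f 27 33 29
f 31 27 30
f 31 33 27
f 29 33 28
f 32 30 28
f 28 33 32
f 32 31 30
f 33 31 32
f 34 45 39
f 34 39 35
f 34 35 41
f 34 41 44
f 34 44 45
f 35 39 43
f 39 45 38
f 45 44 36
f 44 41 40
f 41 35 42
f 37 43 38
f 37 38 36
f 37 36 40
f 37 40 42
f 37 42 43
f 38 43 39
f 36 38 45
f 40 36 44
f 42 40 41
f 43 42 35



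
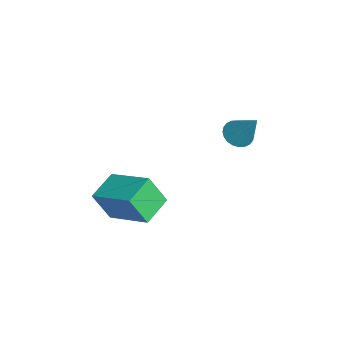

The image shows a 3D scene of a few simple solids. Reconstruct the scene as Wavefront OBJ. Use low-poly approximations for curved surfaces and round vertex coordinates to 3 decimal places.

v 2.402 -3.785 -4.305
v 2.334 -4.392 -3.157
v 1.426 -3.101 -4.002
v 1.357 -3.708 -2.854
v 3.523 -2.512 -3.566
v 3.454 -3.119 -2.418
v 2.546 -1.828 -3.263
v 2.478 -2.435 -2.115
v -1.658 0.879 -3.376
v -1.204 0.461 -3.436
v -0.922 1.481 -2.004
v -1.115 0.646 -3.565
v -1.109 0.866 -3.665
v -1.187 1.088 -3.721
v -1.336 1.279 -3.724
v -1.534 1.408 -3.675
v -1.751 1.457 -3.58
v -1.954 1.418 -3.454
v -2.112 1.297 -3.316
v -2.201 1.112 -3.188
v -2.207 0.892 -3.088
v -2.129 0.67 -3.032
v -1.98 0.479 -3.028
v -1.782 0.35 -3.078
v -1.565 0.301 -3.173
v -1.362 0.34 -3.299
f 2 4 1
f 5 2 1
f 1 4 3
f 3 5 1
f 2 8 4
f 6 2 5
f 6 8 2
f 4 8 3
f 7 5 3
f 3 8 7
f 7 6 5
f 8 6 7
f 10 9 12
f 10 12 11
f 12 9 13
f 12 13 11
f 13 9 14
f 13 14 11
f 14 9 15
f 14 15 11
f 15 9 16
f 15 16 11
f 16 9 17
f 16 17 11
f 17 9 18
f 17 18 11
f 18 9 19
f 18 19 11
f 19 9 20
f 19 20 11
f 20 9 21
f 20 21 11
f 21 9 22
f 21 22 11
f 22 9 23
f 22 23 11
f 23 9 24
f 23 24 11
f 24 9 25
f 24 25 11
f 25 9 26
f 25 26 11
f 26 9 10
f 26 10 11



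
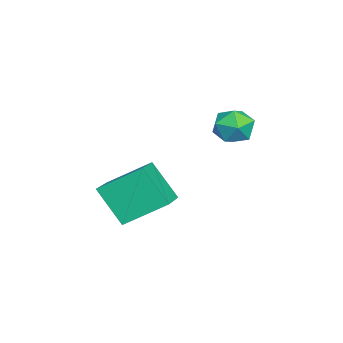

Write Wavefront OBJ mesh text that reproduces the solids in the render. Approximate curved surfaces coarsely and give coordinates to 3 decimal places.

v -4.46 -4.148 -2.813
v -4.715 -2.565 -1.793
v -3.968 -3.149 -4.24
v -4.223 -1.566 -3.22
v -2.897 -4.214 -2.32
v -3.152 -2.631 -1.3
v -2.405 -3.215 -3.747
v -2.66 -1.632 -2.727
v -4.262 0.644 1.171
v -3.598 1.152 1.073
v -3.662 -0.292 0.387
v -2.998 0.216 0.289
v -3.153 -0.134 1.038
v -3.524 0.445 1.523
v -3.736 0.415 -0.063
v -4.107 0.994 0.422
v -3.273 1.01 0.31
v -2.913 0.671 0.991
v -4.347 0.189 0.469
v -3.987 -0.15 1.15
f 2 4 1
f 5 2 1
f 1 4 3
f 3 5 1
f 2 8 4
f 6 2 5
f 6 8 2
f 4 8 3
f 7 5 3
f 3 8 7
f 7 6 5
f 8 6 7
f 9 20 14
f 9 14 10
f 9 10 16
f 9 16 19
f 9 19 20
f 10 14 18
f 14 20 13
f 20 19 11
f 19 16 15
f 16 10 17
f 12 18 13
f 12 13 11
f 12 11 15
f 12 15 17
f 12 17 18
f 13 18 14
f 11 13 20
f 15 11 19
f 17 15 16
f 18 17 10



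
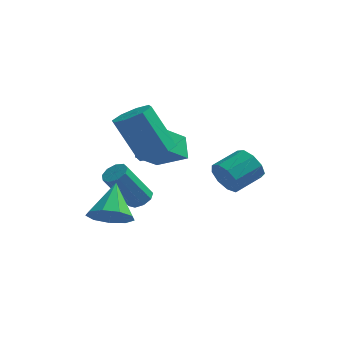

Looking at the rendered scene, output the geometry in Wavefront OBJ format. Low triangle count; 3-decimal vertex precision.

v 1.021 2.318 -0.526
v 1.472 2.249 -1.207
v 2.251 3.272 -0.795
v 1.799 3.342 -0.114
v 1.048 2.606 -1.293
v 1.827 3.629 -0.882
v 0.612 2.828 -1.02
v 1.39 3.852 -0.609
v 0.366 2.812 -0.516
v 1.145 3.836 -0.105
v 0.427 2.565 -0.017
v 1.206 3.588 0.395
v 0.766 2.202 0.245
v 1.544 3.226 0.656
v 1.224 1.894 0.146
v 2.002 2.917 0.557
v 1.587 1.784 -0.267
v 2.365 2.807 0.144
v 1.685 1.924 -0.802
v 2.463 2.948 -0.39
v -2.185 3.916 -1.057
v -2.732 2.727 -0.086
v -2.494 4.692 -0.28
v -3.041 3.502 0.691
v -0.859 3.818 -0.431
v -1.406 2.628 0.54
v -1.168 4.593 0.346
v -1.715 3.404 1.317
v -2.643 3.05 -2.594
v -2.342 2.533 -2.643
v -3.195 1.874 -0.935
v -3.497 2.39 -0.886
v -2.121 2.805 -2.428
v -2.975 2.146 -0.72
v -2.145 3.191 -2.291
v -2.999 2.532 -0.583
v -2.402 3.511 -2.295
v -3.256 2.852 -0.588
v -2.772 3.615 -2.44
v -3.626 2.956 -0.732
v -3.081 3.455 -2.657
v -3.935 2.795 -0.949
v -3.186 3.105 -2.844
v -4.039 2.445 -1.136
v -3.036 2.729 -2.914
v -3.89 2.07 -1.206
v -2.703 2.503 -2.835
v -3.556 1.844 -1.127
v -2.758 -0.661 -1.6
v -2.228 -1.16 -0.973
v -2.902 0.641 -0.44
v -1.84 -0.785 -1.347
v -1.881 -0.351 -1.838
v -2.332 -0.063 -2.218
v -2.982 -0.055 -2.309
v -3.527 -0.33 -2.068
v -3.712 -0.76 -1.608
v -3.451 -1.144 -1.144
v -2.864 -1.302 -0.893
v -1.508 1.579 0.978
v -1.018 2.278 1.195
v -2.082 2.439 3.079
v -2.572 1.741 2.862
v -1.579 2.449 0.863
v -2.643 2.61 2.748
v -2.098 2.111 0.599
v -3.162 2.272 2.484
v -2.272 1.462 0.557
v -3.336 1.623 2.441
v -1.998 0.881 0.761
v -3.062 1.042 2.645
v -1.437 0.71 1.092
v -2.501 0.871 2.977
v -0.918 1.048 1.356
v -1.982 1.209 3.241
v -0.744 1.697 1.399
v -1.808 1.858 3.283
f 2 1 5
f 2 5 3
f 3 5 6
f 3 6 4
f 5 1 7
f 5 7 6
f 6 7 8
f 6 8 4
f 7 1 9
f 7 9 8
f 8 9 10
f 8 10 4
f 9 1 11
f 9 11 10
f 10 11 12
f 10 12 4
f 11 1 13
f 11 13 12
f 12 13 14
f 12 14 4
f 13 1 15
f 13 15 14
f 14 15 16
f 14 16 4
f 15 1 17
f 15 17 16
f 16 17 18
f 16 18 4
f 17 1 19
f 17 19 18
f 18 19 20
f 18 20 4
f 19 1 2
f 19 2 20
f 20 2 3
f 20 3 4
f 22 24 21
f 25 22 21
f 21 24 23
f 23 25 21
f 22 28 24
f 26 22 25
f 26 28 22
f 24 28 23
f 27 25 23
f 23 28 27
f 27 26 25
f 28 26 27
f 30 29 33
f 30 33 31
f 31 33 34
f 31 34 32
f 33 29 35
f 33 35 34
f 34 35 36
f 34 36 32
f 35 29 37
f 35 37 36
f 36 37 38
f 36 38 32
f 37 29 39
f 37 39 38
f 38 39 40
f 38 40 32
f 39 29 41
f 39 41 40
f 40 41 42
f 40 42 32
f 41 29 43
f 41 43 42
f 42 43 44
f 42 44 32
f 43 29 45
f 43 45 44
f 44 45 46
f 44 46 32
f 45 29 47
f 45 47 46
f 46 47 48
f 46 48 32
f 47 29 30
f 47 30 48
f 48 30 31
f 48 31 32
f 50 49 52
f 50 52 51
f 52 49 53
f 52 53 51
f 53 49 54
f 53 54 51
f 54 49 55
f 54 55 51
f 55 49 56
f 55 56 51
f 56 49 57
f 56 57 51
f 57 49 58
f 57 58 51
f 58 49 59
f 58 59 51
f 59 49 50
f 59 50 51
f 61 60 64
f 61 64 62
f 62 64 65
f 62 65 63
f 64 60 66
f 64 66 65
f 65 66 67
f 65 67 63
f 66 60 68
f 66 68 67
f 67 68 69
f 67 69 63
f 68 60 70
f 68 70 69
f 69 70 71
f 69 71 63
f 70 60 72
f 70 72 71
f 71 72 73
f 71 73 63
f 72 60 74
f 72 74 73
f 73 74 75
f 73 75 63
f 74 60 76
f 74 76 75
f 75 76 77
f 75 77 63
f 76 60 61
f 76 61 77
f 77 61 62
f 77 62 63



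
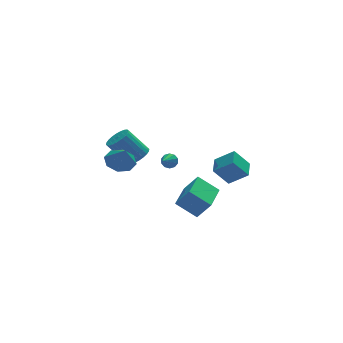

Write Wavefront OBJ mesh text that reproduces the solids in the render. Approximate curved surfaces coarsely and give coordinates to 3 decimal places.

v -3.141 -1.978 3.478
v -2.317 -1.681 3.563
v -3.039 -2.562 4.522
v -2.771 -1.267 3.84
v -3.441 -1.269 3.904
v -3.936 -1.687 3.719
v -3.965 -2.275 3.393
v -3.512 -2.69 3.117
v -2.841 -2.687 3.052
v -2.347 -2.27 3.237
v 0.552 1.136 1.039
v 0.966 0.937 1.261
v -0.092 0.384 1.561
v 0.854 1.163 1.449
v 0.626 1.38 1.481
v 0.371 1.503 1.343
v 0.185 1.486 1.09
v 0.139 1.336 0.817
v 0.251 1.109 0.628
v 0.478 0.893 0.597
v 0.733 0.77 0.734
v 0.92 0.786 0.988
v 1.34 -1.264 -2.197
v 0.307 -0.617 -1.306
v 2.411 0.449 -2.2
v 1.378 1.096 -1.308
v 2.002 -1.676 -1.132
v 0.969 -1.029 -0.24
v 3.073 0.037 -1.134
v 2.04 0.684 -0.243
v 3.706 0.328 -0.904
v 2.84 0.469 0.187
v 4.168 1.412 -0.677
v 3.302 1.552 0.414
v 4.658 -0.252 -0.074
v 3.792 -0.112 1.017
v 5.12 0.831 0.153
v 4.254 0.972 1.244
v -1.105 1.604 1.457
v -0.773 1.029 1.885
v -1.802 1.482 3.291
v -2.135 2.056 2.863
v -0.585 1.266 1.947
v -1.615 1.718 3.352
v -0.477 1.555 1.933
v -1.506 2.007 3.339
v -0.464 1.85 1.847
v -1.494 2.302 3.253
v -0.549 2.109 1.702
v -1.578 2.561 3.108
v -0.719 2.29 1.52
v -1.748 2.742 2.925
v -0.947 2.367 1.328
v -1.977 2.819 2.733
v -1.2 2.328 1.155
v -2.229 2.78 2.561
v -1.438 2.178 1.029
v -2.467 2.631 2.435
v -1.625 1.942 0.968
v -2.655 2.394 2.373
v -1.734 1.653 0.981
v -2.763 2.105 2.387
v -1.746 1.358 1.067
v -2.776 1.81 2.473
v -1.662 1.099 1.212
v -2.691 1.551 2.618
v -1.492 0.918 1.395
v -2.521 1.37 2.8
v -1.263 0.841 1.587
v -2.293 1.293 2.992
v -1.011 0.88 1.759
v -2.04 1.332 3.165
f 2 1 4
f 2 4 3
f 4 1 5
f 4 5 3
f 5 1 6
f 5 6 3
f 6 1 7
f 6 7 3
f 7 1 8
f 7 8 3
f 8 1 9
f 8 9 3
f 9 1 10
f 9 10 3
f 10 1 2
f 10 2 3
f 12 11 14
f 12 14 13
f 14 11 15
f 14 15 13
f 15 11 16
f 15 16 13
f 16 11 17
f 16 17 13
f 17 11 18
f 17 18 13
f 18 11 19
f 18 19 13
f 19 11 20
f 19 20 13
f 20 11 21
f 20 21 13
f 21 11 22
f 21 22 13
f 22 11 12
f 22 12 13
f 24 26 23
f 27 24 23
f 23 26 25
f 25 27 23
f 24 30 26
f 28 24 27
f 28 30 24
f 26 30 25
f 29 27 25
f 25 30 29
f 29 28 27
f 30 28 29
f 32 34 31
f 35 32 31
f 31 34 33
f 33 35 31
f 32 38 34
f 36 32 35
f 36 38 32
f 34 38 33
f 37 35 33
f 33 38 37
f 37 36 35
f 38 36 37
f 40 39 43
f 40 43 41
f 41 43 44
f 41 44 42
f 43 39 45
f 43 45 44
f 44 45 46
f 44 46 42
f 45 39 47
f 45 47 46
f 46 47 48
f 46 48 42
f 47 39 49
f 47 49 48
f 48 49 50
f 48 50 42
f 49 39 51
f 49 51 50
f 50 51 52
f 50 52 42
f 51 39 53
f 51 53 52
f 52 53 54
f 52 54 42
f 53 39 55
f 53 55 54
f 54 55 56
f 54 56 42
f 55 39 57
f 55 57 56
f 56 57 58
f 56 58 42
f 57 39 59
f 57 59 58
f 58 59 60
f 58 60 42
f 59 39 61
f 59 61 60
f 60 61 62
f 60 62 42
f 61 39 63
f 61 63 62
f 62 63 64
f 62 64 42
f 63 39 65
f 63 65 64
f 64 65 66
f 64 66 42
f 65 39 67
f 65 67 66
f 66 67 68
f 66 68 42
f 67 39 69
f 67 69 68
f 68 69 70
f 68 70 42
f 69 39 71
f 69 71 70
f 70 71 72
f 70 72 42
f 71 39 40
f 71 40 72
f 72 40 41
f 72 41 42



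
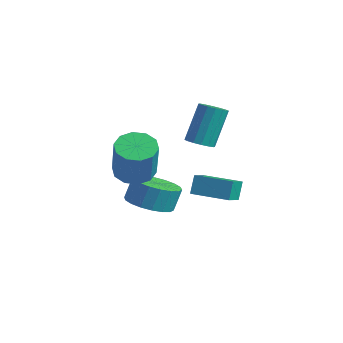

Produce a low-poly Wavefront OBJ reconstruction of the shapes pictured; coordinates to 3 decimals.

v 2.589 2.368 0.875
v 2.412 2.756 1.679
v 2.216 3.275 0.355
v 2.038 3.663 1.159
v 4.082 2.997 0.901
v 3.904 3.385 1.705
v 3.708 3.904 0.381
v 3.531 4.292 1.185
v 2.03 3.4 3.078
v 2.488 3.049 3.304
v 2.348 3.928 4.949
v 1.89 4.28 4.722
v 2.634 3.306 3.179
v 2.495 4.185 4.824
v 2.618 3.588 3.027
v 2.479 4.468 4.672
v 2.445 3.82 2.889
v 2.306 4.699 4.533
v 2.16 3.939 2.801
v 2.021 4.819 4.445
v 1.841 3.914 2.787
v 1.701 4.794 4.432
v 1.572 3.752 2.851
v 1.432 4.631 4.496
v 1.425 3.495 2.976
v 1.286 4.374 4.621
v 1.441 3.212 3.128
v 1.302 4.092 4.773
v 1.614 2.981 3.267
v 1.475 3.86 4.911
v 1.899 2.861 3.355
v 1.76 3.741 4.999
v 2.219 2.886 3.368
v 2.079 3.766 5.013
v -0.252 2.006 1.163
v 0.585 2.116 0.882
v 1.249 1.645 2.676
v 0.412 1.534 2.957
v 0.406 2.599 1.075
v 1.07 2.127 2.869
v -0.025 2.855 1.302
v 0.639 2.384 3.096
v -0.542 2.787 1.476
v 0.121 2.315 3.27
v -0.949 2.42 1.53
v -0.285 1.949 3.324
v -1.089 1.895 1.444
v -0.425 1.424 3.238
v -0.91 1.413 1.251
v -0.246 0.941 3.045
v -0.479 1.156 1.024
v 0.185 0.685 2.818
v 0.039 1.225 0.85
v 0.702 0.753 2.644
v 0.445 1.591 0.796
v 1.109 1.12 2.59
v -0.304 2.82 -1.16
v 0.508 3.425 -1.438
v 0.536 3.866 -0.398
v -0.276 3.26 -0.12
v 0.138 3.693 -1.541
v 0.166 4.133 -0.501
v -0.319 3.787 -1.569
v -0.291 4.227 -0.529
v -0.772 3.69 -1.516
v -0.744 4.13 -0.475
v -1.134 3.42 -1.392
v -1.106 3.861 -0.352
v -1.33 3.032 -1.222
v -1.303 3.472 -0.182
v -1.324 2.602 -1.04
v -1.296 3.042 0
v -1.116 2.214 -0.882
v -1.088 2.655 0.158
v -0.746 1.947 -0.779
v -0.718 2.387 0.261
v -0.289 1.853 -0.751
v -0.261 2.293 0.289
v 0.164 1.95 -0.805
v 0.192 2.39 0.236
v 0.526 2.219 -0.928
v 0.554 2.66 0.112
v 0.723 2.608 -1.098
v 0.75 3.048 -0.058
v 0.716 3.038 -1.28
v 0.744 3.478 -0.24
f 2 4 1
f 5 2 1
f 1 4 3
f 3 5 1
f 2 8 4
f 6 2 5
f 6 8 2
f 4 8 3
f 7 5 3
f 3 8 7
f 7 6 5
f 8 6 7
f 10 9 13
f 10 13 11
f 11 13 14
f 11 14 12
f 13 9 15
f 13 15 14
f 14 15 16
f 14 16 12
f 15 9 17
f 15 17 16
f 16 17 18
f 16 18 12
f 17 9 19
f 17 19 18
f 18 19 20
f 18 20 12
f 19 9 21
f 19 21 20
f 20 21 22
f 20 22 12
f 21 9 23
f 21 23 22
f 22 23 24
f 22 24 12
f 23 9 25
f 23 25 24
f 24 25 26
f 24 26 12
f 25 9 27
f 25 27 26
f 26 27 28
f 26 28 12
f 27 9 29
f 27 29 28
f 28 29 30
f 28 30 12
f 29 9 31
f 29 31 30
f 30 31 32
f 30 32 12
f 31 9 33
f 31 33 32
f 32 33 34
f 32 34 12
f 33 9 10
f 33 10 34
f 34 10 11
f 34 11 12
f 36 35 39
f 36 39 37
f 37 39 40
f 37 40 38
f 39 35 41
f 39 41 40
f 40 41 42
f 40 42 38
f 41 35 43
f 41 43 42
f 42 43 44
f 42 44 38
f 43 35 45
f 43 45 44
f 44 45 46
f 44 46 38
f 45 35 47
f 45 47 46
f 46 47 48
f 46 48 38
f 47 35 49
f 47 49 48
f 48 49 50
f 48 50 38
f 49 35 51
f 49 51 50
f 50 51 52
f 50 52 38
f 51 35 53
f 51 53 52
f 52 53 54
f 52 54 38
f 53 35 55
f 53 55 54
f 54 55 56
f 54 56 38
f 55 35 36
f 55 36 56
f 56 36 37
f 56 37 38
f 58 57 61
f 58 61 59
f 59 61 62
f 59 62 60
f 61 57 63
f 61 63 62
f 62 63 64
f 62 64 60
f 63 57 65
f 63 65 64
f 64 65 66
f 64 66 60
f 65 57 67
f 65 67 66
f 66 67 68
f 66 68 60
f 67 57 69
f 67 69 68
f 68 69 70
f 68 70 60
f 69 57 71
f 69 71 70
f 70 71 72
f 70 72 60
f 71 57 73
f 71 73 72
f 72 73 74
f 72 74 60
f 73 57 75
f 73 75 74
f 74 75 76
f 74 76 60
f 75 57 77
f 75 77 76
f 76 77 78
f 76 78 60
f 77 57 79
f 77 79 78
f 78 79 80
f 78 80 60
f 79 57 81
f 79 81 80
f 80 81 82
f 80 82 60
f 81 57 83
f 81 83 82
f 82 83 84
f 82 84 60
f 83 57 85
f 83 85 84
f 84 85 86
f 84 86 60
f 85 57 58
f 85 58 86
f 86 58 59
f 86 59 60



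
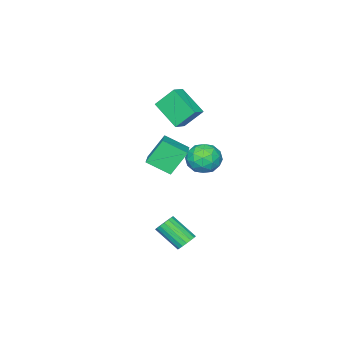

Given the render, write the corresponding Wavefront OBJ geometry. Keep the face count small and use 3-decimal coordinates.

v -3.993 -2.31 4.548
v -3.032 -2.173 4.919
v -3.786 -0.505 3.344
v -2.824 -0.367 3.715
v -3.356 -3.253 3.245
v -2.394 -3.115 3.616
v -3.148 -1.447 2.041
v -2.187 -1.31 2.412
v 1.244 2.533 -4.34
v 1.696 2.925 -3.977
v 1.989 1.459 -2.757
v 1.536 1.067 -3.12
v 1.401 2.988 -3.831
v 1.693 1.521 -2.611
v 1.07 2.946 -3.802
v 1.362 1.479 -2.582
v 0.779 2.81 -3.896
v 1.071 1.343 -2.676
v 0.594 2.61 -4.092
v 0.886 1.144 -2.872
v 0.558 2.393 -4.344
v 0.85 0.926 -3.124
v 0.679 2.208 -4.596
v 0.972 0.741 -3.376
v 0.93 2.097 -4.789
v 1.222 0.631 -3.569
v 1.252 2.087 -4.879
v 1.545 0.62 -3.659
v 1.573 2.178 -4.846
v 1.865 0.712 -3.626
v 1.818 2.351 -4.696
v 2.11 0.885 -3.477
v 1.932 2.566 -4.466
v 2.224 1.099 -3.246
v 1.888 2.773 -4.206
v 2.18 1.306 -2.986
v -0.47 -0.051 0.103
v 0.221 -1.354 0.928
v -1.428 0.414 1.64
v -0.737 -0.89 2.465
v 0.897 1.01 0.635
v 1.588 -0.294 1.46
v -0.061 1.474 2.172
v 0.63 0.171 2.997
v -1.639 1.887 0.249
v -1.041 1.118 0.871
v -3.159 0.802 0.369
v -2.561 0.033 0.991
v -2.822 1.065 1.444
v -1.882 1.735 1.369
v -2.318 0.185 -0.129
v -1.378 0.855 -0.204
v -1.46 0.065 0.637
v -1.772 0.609 1.609
v -2.428 1.311 -0.369
v -2.74 1.855 0.603
v -1.206 1.598 0.55
v -2.994 0.322 0.69
v -3.147 0.929 0.956
v -2.795 0.476 1.322
v -1.701 1.961 0.842
v -1.349 1.508 1.208
v -2.396 1.477 1.545
v -2.851 0.412 0.032
v -2.499 -0.041 0.398
v -1.405 1.444 -0.082
v -1.053 0.991 0.284
v -1.804 0.443 -0.305
v -1.101 0.527 0.778
v -1.995 -0.111 0.848
v -1.852 -0.021 0.19
v -1.3 0.373 0.146
v -1.284 0.846 1.349
v -2.178 0.209 1.42
v -2.331 0.815 1.686
v -1.779 1.209 1.642
v -1.531 0.228 1.212
v -2.022 1.711 -0.18
v -2.916 1.074 -0.109
v -2.421 0.711 -0.402
v -1.869 1.105 -0.446
v -2.205 2.031 0.392
v -3.099 1.393 0.462
v -2.9 1.547 1.094
v -2.348 1.941 1.05
v -2.669 1.692 0.028
f 2 4 1
f 5 2 1
f 1 4 3
f 3 5 1
f 2 8 4
f 6 2 5
f 6 8 2
f 4 8 3
f 7 5 3
f 3 8 7
f 7 6 5
f 8 6 7
f 10 9 13
f 10 13 11
f 11 13 14
f 11 14 12
f 13 9 15
f 13 15 14
f 14 15 16
f 14 16 12
f 15 9 17
f 15 17 16
f 16 17 18
f 16 18 12
f 17 9 19
f 17 19 18
f 18 19 20
f 18 20 12
f 19 9 21
f 19 21 20
f 20 21 22
f 20 22 12
f 21 9 23
f 21 23 22
f 22 23 24
f 22 24 12
f 23 9 25
f 23 25 24
f 24 25 26
f 24 26 12
f 25 9 27
f 25 27 26
f 26 27 28
f 26 28 12
f 27 9 29
f 27 29 28
f 28 29 30
f 28 30 12
f 29 9 31
f 29 31 30
f 30 31 32
f 30 32 12
f 31 9 33
f 31 33 32
f 32 33 34
f 32 34 12
f 33 9 35
f 33 35 34
f 34 35 36
f 34 36 12
f 35 9 10
f 35 10 36
f 36 10 11
f 36 11 12
f 38 40 37
f 41 38 37
f 37 40 39
f 39 41 37
f 38 44 40
f 42 38 41
f 42 44 38
f 40 44 39
f 43 41 39
f 39 44 43
f 43 42 41
f 44 42 43
f 45 82 61
f 82 56 85
f 61 85 50
f 82 85 61
f 45 61 57
f 61 50 62
f 57 62 46
f 61 62 57
f 45 57 66
f 57 46 67
f 66 67 52
f 57 67 66
f 45 66 78
f 66 52 81
f 78 81 55
f 66 81 78
f 45 78 82
f 78 55 86
f 82 86 56
f 78 86 82
f 46 62 73
f 62 50 76
f 73 76 54
f 62 76 73
f 50 85 63
f 85 56 84
f 63 84 49
f 85 84 63
f 56 86 83
f 86 55 79
f 83 79 47
f 86 79 83
f 55 81 80
f 81 52 68
f 80 68 51
f 81 68 80
f 52 67 72
f 67 46 69
f 72 69 53
f 67 69 72
f 48 74 60
f 74 54 75
f 60 75 49
f 74 75 60
f 48 60 58
f 60 49 59
f 58 59 47
f 60 59 58
f 48 58 65
f 58 47 64
f 65 64 51
f 58 64 65
f 48 65 70
f 65 51 71
f 70 71 53
f 65 71 70
f 48 70 74
f 70 53 77
f 74 77 54
f 70 77 74
f 49 75 63
f 75 54 76
f 63 76 50
f 75 76 63
f 47 59 83
f 59 49 84
f 83 84 56
f 59 84 83
f 51 64 80
f 64 47 79
f 80 79 55
f 64 79 80
f 53 71 72
f 71 51 68
f 72 68 52
f 71 68 72
f 54 77 73
f 77 53 69
f 73 69 46
f 77 69 73



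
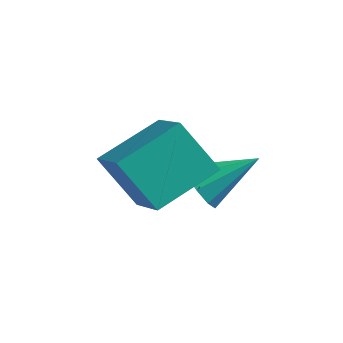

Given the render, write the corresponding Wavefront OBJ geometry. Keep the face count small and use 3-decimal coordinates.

v -0.778 -1.637 1.939
v -0.506 -1.279 1.183
v 0.358 -0.423 2.921
v -0.993 -0.988 1.385
v -1.378 -1 1.847
v -1.483 -1.311 2.352
v -1.258 -1.774 2.664
v -0.808 -2.173 2.637
v -0.344 -2.321 2.283
v -0.083 -2.149 1.769
v -0.147 -1.737 1.334
v -0.917 -4.955 4.408
v -0.333 -3.041 5.274
v -2.236 -4.24 3.72
v -1.652 -2.327 4.587
v 0.132 -4.553 2.813
v 0.716 -2.64 3.68
v -1.187 -3.839 2.126
v -0.603 -1.925 2.992
f 2 1 4
f 2 4 3
f 4 1 5
f 4 5 3
f 5 1 6
f 5 6 3
f 6 1 7
f 6 7 3
f 7 1 8
f 7 8 3
f 8 1 9
f 8 9 3
f 9 1 10
f 9 10 3
f 10 1 11
f 10 11 3
f 11 1 2
f 11 2 3
f 13 15 12
f 16 13 12
f 12 15 14
f 14 16 12
f 13 19 15
f 17 13 16
f 17 19 13
f 15 19 14
f 18 16 14
f 14 19 18
f 18 17 16
f 19 17 18



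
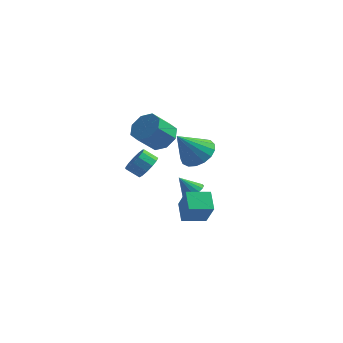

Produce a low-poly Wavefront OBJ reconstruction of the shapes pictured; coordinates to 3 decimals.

v 0.748 2.238 -3.945
v 1.286 1.817 -3.612
v -0.068 2.042 -2.875
v 1.356 2.155 -3.497
v 1.287 2.512 -3.485
v 1.094 2.806 -3.578
v 0.822 2.97 -3.756
v 0.533 2.966 -3.977
v 0.293 2.795 -4.19
v 0.157 2.496 -4.348
v 0.157 2.139 -4.413
v 0.292 1.803 -4.371
v 0.531 1.568 -4.232
v 0.82 1.485 -4.027
v 1.093 1.575 -3.803
v 3.35 -3.475 2.728
v 4.313 -3.958 2.892
v 2.57 -4.485 4.332
v 4.341 -3.524 3.179
v 4.142 -3.078 3.362
v 3.761 -2.723 3.401
v 3.286 -2.541 3.285
v 2.826 -2.572 3.041
v 2.486 -2.811 2.726
v 2.343 -3.201 2.411
v 2.432 -3.655 2.168
v 2.73 -4.067 2.054
v 3.171 -4.344 2.094
v 3.652 -4.422 2.279
v 4.064 -4.282 2.567
v 1.184 -0.562 -4.735
v 0.585 0.427 -4.02
v 2.346 0.283 -4.932
v 1.747 1.273 -4.217
v 1.913 -1.213 -3.223
v 1.314 -0.223 -2.508
v 3.075 -0.367 -3.42
v 2.476 0.622 -2.705
v -1.133 0.194 -1.295
v -0.719 0.587 -0.638
v -1.513 0.438 -0.048
v -1.927 0.046 -0.705
v -0.962 0.938 -0.877
v -1.756 0.789 -0.288
v -1.26 1.054 -1.249
v -2.054 0.905 -0.659
v -1.518 0.897 -1.635
v -2.312 0.748 -1.046
v -1.653 0.517 -1.914
v -2.447 0.368 -1.324
v -1.623 0.034 -1.995
v -2.417 -0.115 -1.406
v -1.438 -0.397 -1.855
v -2.232 -0.546 -1.265
v -1.156 -0.641 -1.536
v -1.95 -0.79 -0.947
v -0.866 -0.619 -1.141
v -1.66 -0.768 -0.552
v -0.662 -0.339 -0.795
v -1.456 -0.488 -0.205
v -0.607 0.11 -0.607
v -1.401 -0.039 -0.018
v 0.449 -1.495 2.351
v 1.184 -1.207 2.997
v 0.566 -2.138 4.115
v -0.169 -2.425 3.469
v 0.556 -0.745 3.035
v -0.062 -1.676 4.152
v -0.135 -0.722 2.672
v -0.753 -1.653 3.789
v -0.484 -1.152 2.121
v -1.102 -2.082 3.238
v -0.286 -1.782 1.705
v -0.904 -2.713 2.823
v 0.342 -2.244 1.668
v -0.276 -3.175 2.785
v 1.033 -2.267 2.031
v 0.415 -3.198 3.148
v 1.382 -1.838 2.582
v 0.764 -2.768 3.699
f 2 1 4
f 2 4 3
f 4 1 5
f 4 5 3
f 5 1 6
f 5 6 3
f 6 1 7
f 6 7 3
f 7 1 8
f 7 8 3
f 8 1 9
f 8 9 3
f 9 1 10
f 9 10 3
f 10 1 11
f 10 11 3
f 11 1 12
f 11 12 3
f 12 1 13
f 12 13 3
f 13 1 14
f 13 14 3
f 14 1 15
f 14 15 3
f 15 1 2
f 15 2 3
f 17 16 19
f 17 19 18
f 19 16 20
f 19 20 18
f 20 16 21
f 20 21 18
f 21 16 22
f 21 22 18
f 22 16 23
f 22 23 18
f 23 16 24
f 23 24 18
f 24 16 25
f 24 25 18
f 25 16 26
f 25 26 18
f 26 16 27
f 26 27 18
f 27 16 28
f 27 28 18
f 28 16 29
f 28 29 18
f 29 16 30
f 29 30 18
f 30 16 17
f 30 17 18
f 32 34 31
f 35 32 31
f 31 34 33
f 33 35 31
f 32 38 34
f 36 32 35
f 36 38 32
f 34 38 33
f 37 35 33
f 33 38 37
f 37 36 35
f 38 36 37
f 40 39 43
f 40 43 41
f 41 43 44
f 41 44 42
f 43 39 45
f 43 45 44
f 44 45 46
f 44 46 42
f 45 39 47
f 45 47 46
f 46 47 48
f 46 48 42
f 47 39 49
f 47 49 48
f 48 49 50
f 48 50 42
f 49 39 51
f 49 51 50
f 50 51 52
f 50 52 42
f 51 39 53
f 51 53 52
f 52 53 54
f 52 54 42
f 53 39 55
f 53 55 54
f 54 55 56
f 54 56 42
f 55 39 57
f 55 57 56
f 56 57 58
f 56 58 42
f 57 39 59
f 57 59 58
f 58 59 60
f 58 60 42
f 59 39 61
f 59 61 60
f 60 61 62
f 60 62 42
f 61 39 40
f 61 40 62
f 62 40 41
f 62 41 42
f 64 63 67
f 64 67 65
f 65 67 68
f 65 68 66
f 67 63 69
f 67 69 68
f 68 69 70
f 68 70 66
f 69 63 71
f 69 71 70
f 70 71 72
f 70 72 66
f 71 63 73
f 71 73 72
f 72 73 74
f 72 74 66
f 73 63 75
f 73 75 74
f 74 75 76
f 74 76 66
f 75 63 77
f 75 77 76
f 76 77 78
f 76 78 66
f 77 63 79
f 77 79 78
f 78 79 80
f 78 80 66
f 79 63 64
f 79 64 80
f 80 64 65
f 80 65 66



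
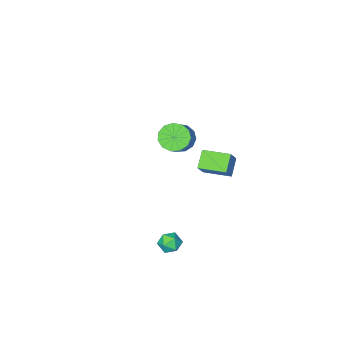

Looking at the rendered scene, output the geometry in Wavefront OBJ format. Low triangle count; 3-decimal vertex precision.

v -2.777 1.427 0.345
v -2.147 1.87 1.305
v -3.658 2.526 0.417
v -3.027 2.969 1.376
v -2.153 1.971 -0.316
v -1.522 2.414 0.643
v -3.033 3.07 -0.245
v -2.403 3.513 0.715
v -4.087 -3.056 -2.302
v -3.643 -2.699 -2.933
v -2.808 -1.928 -1.908
v -3.253 -2.284 -1.278
v -4.014 -2.409 -2.849
v -3.18 -1.637 -1.824
v -4.409 -2.324 -2.591
v -3.574 -1.553 -1.567
v -4.702 -2.471 -2.242
v -3.867 -1.7 -1.217
v -4.799 -2.804 -1.912
v -3.965 -2.033 -0.887
v -4.671 -3.217 -1.705
v -3.836 -2.446 -0.681
v -4.357 -3.579 -1.689
v -3.522 -2.807 -0.664
v -3.958 -3.774 -1.867
v -3.123 -3.003 -0.842
v -3.6 -3.742 -2.183
v -2.765 -2.97 -1.159
v -3.396 -3.491 -2.537
v -2.562 -2.72 -1.513
v -3.412 -3.103 -2.817
v -2.578 -2.331 -1.792
v 0.369 4.059 -2.735
v 0.804 4.032 -2.265
v 0.956 3.428 -3.315
v 1.391 3.401 -2.845
v 0.818 3.124 -2.768
v 0.455 3.513 -2.409
v 1.305 3.947 -3.171
v 0.942 4.336 -2.812
v 1.383 3.963 -2.534
v 1.082 3.454 -2.285
v 0.678 4.006 -3.295
v 0.377 3.497 -3.046
f 2 4 1
f 5 2 1
f 1 4 3
f 3 5 1
f 2 8 4
f 6 2 5
f 6 8 2
f 4 8 3
f 7 5 3
f 3 8 7
f 7 6 5
f 8 6 7
f 10 9 13
f 10 13 11
f 11 13 14
f 11 14 12
f 13 9 15
f 13 15 14
f 14 15 16
f 14 16 12
f 15 9 17
f 15 17 16
f 16 17 18
f 16 18 12
f 17 9 19
f 17 19 18
f 18 19 20
f 18 20 12
f 19 9 21
f 19 21 20
f 20 21 22
f 20 22 12
f 21 9 23
f 21 23 22
f 22 23 24
f 22 24 12
f 23 9 25
f 23 25 24
f 24 25 26
f 24 26 12
f 25 9 27
f 25 27 26
f 26 27 28
f 26 28 12
f 27 9 29
f 27 29 28
f 28 29 30
f 28 30 12
f 29 9 31
f 29 31 30
f 30 31 32
f 30 32 12
f 31 9 10
f 31 10 32
f 32 10 11
f 32 11 12
f 33 44 38
f 33 38 34
f 33 34 40
f 33 40 43
f 33 43 44
f 34 38 42
f 38 44 37
f 44 43 35
f 43 40 39
f 40 34 41
f 36 42 37
f 36 37 35
f 36 35 39
f 36 39 41
f 36 41 42
f 37 42 38
f 35 37 44
f 39 35 43
f 41 39 40
f 42 41 34



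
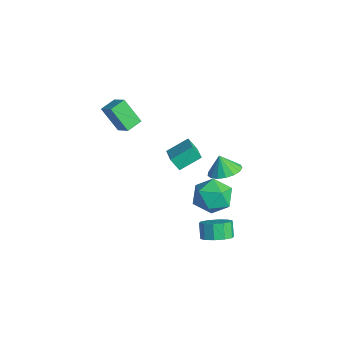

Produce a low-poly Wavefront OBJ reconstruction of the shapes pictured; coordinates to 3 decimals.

v 1.285 3.407 0.476
v 2.159 3.049 0.738
v 0.895 3.233 1.544
v 2.195 3.508 0.826
v 2.023 3.944 0.834
v 1.682 4.257 0.76
v 1.249 4.376 0.621
v 0.825 4.272 0.449
v 0.507 3.97 0.283
v 0.367 3.539 0.162
v 0.437 3.078 0.112
v 0.701 2.692 0.146
v 1.1 2.47 0.256
v 1.541 2.463 0.416
v 1.923 2.671 0.59
v 1.519 3.74 -0.96
v 2.178 2.805 -0.479
v 0.602 2.455 -2.201
v 1.261 1.52 -1.72
v 0.39 2.081 -1.037
v 0.957 2.875 -0.27
v 1.823 2.385 -2.41
v 2.39 3.179 -1.643
v 2.366 1.967 -1.375
v 1.48 1.78 -0.527
v 1.3 3.48 -2.153
v 0.414 3.293 -1.305
v -3.452 -1.83 3.909
v -2.483 -1.636 4.555
v -3.788 -0.905 4.136
v -2.82 -0.712 4.782
v -2.64 -1.188 2.498
v -1.672 -0.995 3.144
v -2.977 -0.264 2.725
v -2.008 -0.07 3.371
v -2.782 1.973 -1.341
v -2.691 3.292 -0.612
v -4.242 2.376 -1.889
v -4.151 3.695 -1.16
v -2.389 2.365 -2.1
v -2.298 3.684 -1.371
v -3.849 2.768 -2.648
v -3.758 4.087 -1.919
v 2.657 2.348 -3.844
v 3.268 1.89 -3.33
v 2.694 2.074 -2.483
v 2.083 2.532 -2.996
v 3.424 2.437 -3.343
v 2.85 2.621 -2.496
v 3.287 2.95 -3.547
v 2.713 3.133 -2.7
v 2.909 3.233 -3.864
v 2.335 3.416 -3.017
v 2.435 3.178 -4.174
v 1.861 3.361 -3.326
v 2.046 2.806 -4.357
v 1.472 2.99 -3.51
v 1.89 2.259 -4.344
v 1.316 2.443 -3.497
v 2.027 1.747 -4.14
v 1.453 1.93 -3.293
v 2.405 1.464 -3.823
v 1.831 1.647 -2.976
v 2.879 1.519 -3.514
v 2.305 1.702 -2.666
f 2 1 4
f 2 4 3
f 4 1 5
f 4 5 3
f 5 1 6
f 5 6 3
f 6 1 7
f 6 7 3
f 7 1 8
f 7 8 3
f 8 1 9
f 8 9 3
f 9 1 10
f 9 10 3
f 10 1 11
f 10 11 3
f 11 1 12
f 11 12 3
f 12 1 13
f 12 13 3
f 13 1 14
f 13 14 3
f 14 1 15
f 14 15 3
f 15 1 2
f 15 2 3
f 16 27 21
f 16 21 17
f 16 17 23
f 16 23 26
f 16 26 27
f 17 21 25
f 21 27 20
f 27 26 18
f 26 23 22
f 23 17 24
f 19 25 20
f 19 20 18
f 19 18 22
f 19 22 24
f 19 24 25
f 20 25 21
f 18 20 27
f 22 18 26
f 24 22 23
f 25 24 17
f 29 31 28
f 32 29 28
f 28 31 30
f 30 32 28
f 29 35 31
f 33 29 32
f 33 35 29
f 31 35 30
f 34 32 30
f 30 35 34
f 34 33 32
f 35 33 34
f 37 39 36
f 40 37 36
f 36 39 38
f 38 40 36
f 37 43 39
f 41 37 40
f 41 43 37
f 39 43 38
f 42 40 38
f 38 43 42
f 42 41 40
f 43 41 42
f 45 44 48
f 45 48 46
f 46 48 49
f 46 49 47
f 48 44 50
f 48 50 49
f 49 50 51
f 49 51 47
f 50 44 52
f 50 52 51
f 51 52 53
f 51 53 47
f 52 44 54
f 52 54 53
f 53 54 55
f 53 55 47
f 54 44 56
f 54 56 55
f 55 56 57
f 55 57 47
f 56 44 58
f 56 58 57
f 57 58 59
f 57 59 47
f 58 44 60
f 58 60 59
f 59 60 61
f 59 61 47
f 60 44 62
f 60 62 61
f 61 62 63
f 61 63 47
f 62 44 64
f 62 64 63
f 63 64 65
f 63 65 47
f 64 44 45
f 64 45 65
f 65 45 46
f 65 46 47

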